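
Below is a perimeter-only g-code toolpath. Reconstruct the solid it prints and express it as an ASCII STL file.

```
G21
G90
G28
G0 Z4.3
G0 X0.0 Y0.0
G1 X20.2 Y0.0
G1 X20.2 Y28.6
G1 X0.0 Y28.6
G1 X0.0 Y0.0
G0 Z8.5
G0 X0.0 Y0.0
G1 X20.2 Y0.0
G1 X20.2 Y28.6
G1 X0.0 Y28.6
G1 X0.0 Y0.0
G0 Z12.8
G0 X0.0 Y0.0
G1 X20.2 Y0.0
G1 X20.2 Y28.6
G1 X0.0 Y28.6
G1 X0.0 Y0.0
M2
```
solid part
  facet normal 0.0000 0.0000 -1.0000
    outer loop
      vertex 20.2 28.6 0.0
      vertex 20.2 0.0 0.0
      vertex 0.0 0.0 0.0
    endloop
  endfacet
  facet normal 0.0000 0.0000 -1.0000
    outer loop
      vertex 0.0 28.6 0.0
      vertex 20.2 28.6 0.0
      vertex 0.0 0.0 0.0
    endloop
  endfacet
  facet normal 0.0000 0.0000 1.0000
    outer loop
      vertex 0.0 0.0 12.8
      vertex 20.2 0.0 12.8
      vertex 20.2 28.6 12.8
    endloop
  endfacet
  facet normal 0.0000 0.0000 1.0000
    outer loop
      vertex 0.0 0.0 12.8
      vertex 20.2 28.6 12.8
      vertex 0.0 28.6 12.8
    endloop
  endfacet
  facet normal 0.0000 -1.0000 0.0000
    outer loop
      vertex 0.0 0.0 0.0
      vertex 20.2 0.0 0.0
      vertex 20.2 0.0 12.8
    endloop
  endfacet
  facet normal 0.0000 -1.0000 0.0000
    outer loop
      vertex 0.0 0.0 0.0
      vertex 20.2 0.0 12.8
      vertex 0.0 0.0 12.8
    endloop
  endfacet
  facet normal 0.0000 1.0000 0.0000
    outer loop
      vertex 20.2 28.6 12.8
      vertex 20.2 28.6 0.0
      vertex 0.0 28.6 0.0
    endloop
  endfacet
  facet normal 0.0000 1.0000 0.0000
    outer loop
      vertex 0.0 28.6 12.8
      vertex 20.2 28.6 12.8
      vertex 0.0 28.6 0.0
    endloop
  endfacet
  facet normal -1.0000 0.0000 0.0000
    outer loop
      vertex 0.0 28.6 12.8
      vertex 0.0 28.6 0.0
      vertex 0.0 0.0 0.0
    endloop
  endfacet
  facet normal -1.0000 0.0000 0.0000
    outer loop
      vertex 0.0 0.0 12.8
      vertex 0.0 28.6 12.8
      vertex 0.0 0.0 0.0
    endloop
  endfacet
  facet normal 1.0000 0.0000 0.0000
    outer loop
      vertex 20.2 0.0 0.0
      vertex 20.2 28.6 0.0
      vertex 20.2 28.6 12.8
    endloop
  endfacet
  facet normal 1.0000 0.0000 0.0000
    outer loop
      vertex 20.2 0.0 0.0
      vertex 20.2 28.6 12.8
      vertex 20.2 0.0 12.8
    endloop
  endfacet
endsolid part

The G0 Z moves step by Δz≈4.3 mm. Every layer's G1 loop is the same polygon, so the solid is a straight extrusion of it from z=0 to z≈12.8. Closing with flat bottom and top caps and triangulating gives 12 facets — a rectangular box, roughly 20.2 × 28.6 mm footprint and 12.8 mm tall.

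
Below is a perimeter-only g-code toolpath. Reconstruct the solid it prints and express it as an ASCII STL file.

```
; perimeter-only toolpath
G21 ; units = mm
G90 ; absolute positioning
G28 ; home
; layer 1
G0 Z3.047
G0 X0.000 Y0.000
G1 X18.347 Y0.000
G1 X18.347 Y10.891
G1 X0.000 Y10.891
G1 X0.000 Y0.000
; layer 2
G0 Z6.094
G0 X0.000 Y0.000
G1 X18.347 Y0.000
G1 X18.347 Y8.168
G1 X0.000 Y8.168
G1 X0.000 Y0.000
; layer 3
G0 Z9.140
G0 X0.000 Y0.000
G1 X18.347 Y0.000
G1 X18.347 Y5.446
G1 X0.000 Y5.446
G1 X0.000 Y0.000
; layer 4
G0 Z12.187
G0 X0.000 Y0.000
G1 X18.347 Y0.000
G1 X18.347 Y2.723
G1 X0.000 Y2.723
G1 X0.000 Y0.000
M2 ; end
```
solid part
  facet normal 0.0000 0.0000 -1.0000
    outer loop
      vertex 18.347 13.614 0.000
      vertex 18.347 0.000 0.000
      vertex 0.000 0.000 0.000
    endloop
  endfacet
  facet normal 0.0000 0.0000 -1.0000
    outer loop
      vertex 0.000 13.614 0.000
      vertex 18.347 13.614 0.000
      vertex 0.000 0.000 0.000
    endloop
  endfacet
  facet normal 0.0000 -1.0000 0.0000
    outer loop
      vertex 0.000 0.000 0.000
      vertex 18.347 0.000 0.000
      vertex 18.347 0.000 15.234
    endloop
  endfacet
  facet normal 0.0000 -1.0000 0.0000
    outer loop
      vertex 0.000 0.000 0.000
      vertex 18.347 0.000 15.234
      vertex 0.000 0.000 15.234
    endloop
  endfacet
  facet normal 0.0000 0.7456 0.6663
    outer loop
      vertex 0.000 0.000 15.234
      vertex 18.347 0.000 15.234
      vertex 18.347 13.614 0.000
    endloop
  endfacet
  facet normal 0.0000 0.7456 0.6663
    outer loop
      vertex 0.000 0.000 15.234
      vertex 18.347 13.614 0.000
      vertex 0.000 13.614 0.000
    endloop
  endfacet
  facet normal -1.0000 0.0000 0.0000
    outer loop
      vertex 0.000 0.000 15.234
      vertex 0.000 13.614 0.000
      vertex 0.000 0.000 0.000
    endloop
  endfacet
  facet normal 1.0000 0.0000 0.0000
    outer loop
      vertex 18.347 0.000 0.000
      vertex 18.347 13.614 0.000
      vertex 18.347 0.000 15.234
    endloop
  endfacet
endsolid part

The G0 Z moves step by Δz≈3.047 mm. The G1 loops shrink linearly with z, so the solid tapers from its base footprint up to z≈15.2. Closing with a flat bottom cap and the tapered top and triangulating gives 8 facets — a wedge (ramp): 18.3 × 13.6 mm base, rising to 15.2 mm along the y=0 edge and sloping linearly to z=0 at y=13.6.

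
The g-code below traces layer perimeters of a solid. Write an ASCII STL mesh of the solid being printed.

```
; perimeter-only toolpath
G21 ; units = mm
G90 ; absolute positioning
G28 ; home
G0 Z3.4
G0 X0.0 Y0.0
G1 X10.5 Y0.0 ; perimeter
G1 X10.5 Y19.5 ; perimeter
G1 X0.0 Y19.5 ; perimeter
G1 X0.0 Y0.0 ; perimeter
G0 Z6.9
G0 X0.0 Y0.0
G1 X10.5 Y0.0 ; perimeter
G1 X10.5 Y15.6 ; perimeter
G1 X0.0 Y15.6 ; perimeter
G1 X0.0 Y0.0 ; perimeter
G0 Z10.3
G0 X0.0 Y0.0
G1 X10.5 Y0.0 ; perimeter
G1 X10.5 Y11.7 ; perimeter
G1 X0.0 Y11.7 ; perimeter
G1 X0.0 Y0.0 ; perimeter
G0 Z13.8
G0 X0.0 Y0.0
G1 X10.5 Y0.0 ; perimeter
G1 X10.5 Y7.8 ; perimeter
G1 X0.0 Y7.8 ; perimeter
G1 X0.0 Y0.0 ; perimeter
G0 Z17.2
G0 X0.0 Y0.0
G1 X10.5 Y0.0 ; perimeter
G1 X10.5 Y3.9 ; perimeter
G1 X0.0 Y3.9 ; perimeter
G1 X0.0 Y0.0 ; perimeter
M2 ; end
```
solid part
  facet normal 0.0000 0.0000 -1.0000
    outer loop
      vertex 10.5 23.4 0.0
      vertex 10.5 0.0 0.0
      vertex 0.0 0.0 0.0
    endloop
  endfacet
  facet normal 0.0000 0.0000 -1.0000
    outer loop
      vertex 0.0 23.4 0.0
      vertex 10.5 23.4 0.0
      vertex 0.0 0.0 0.0
    endloop
  endfacet
  facet normal 0.0000 -1.0000 0.0000
    outer loop
      vertex 0.0 0.0 0.0
      vertex 10.5 0.0 0.0
      vertex 10.5 0.0 20.7
    endloop
  endfacet
  facet normal 0.0000 -1.0000 0.0000
    outer loop
      vertex 0.0 0.0 0.0
      vertex 10.5 0.0 20.7
      vertex 0.0 0.0 20.7
    endloop
  endfacet
  facet normal 0.0000 0.6626 0.7490
    outer loop
      vertex 0.0 0.0 20.7
      vertex 10.5 0.0 20.7
      vertex 10.5 23.4 0.0
    endloop
  endfacet
  facet normal 0.0000 0.6626 0.7490
    outer loop
      vertex 0.0 0.0 20.7
      vertex 10.5 23.4 0.0
      vertex 0.0 23.4 0.0
    endloop
  endfacet
  facet normal -1.0000 0.0000 0.0000
    outer loop
      vertex 0.0 0.0 20.7
      vertex 0.0 23.4 0.0
      vertex 0.0 0.0 0.0
    endloop
  endfacet
  facet normal 1.0000 0.0000 0.0000
    outer loop
      vertex 10.5 0.0 0.0
      vertex 10.5 23.4 0.0
      vertex 10.5 0.0 20.7
    endloop
  endfacet
endsolid part

The G0 Z moves step by Δz≈3.4 mm. The G1 loops shrink linearly with z, so the solid tapers from its base footprint up to z≈20.7. Closing with a flat bottom cap and the tapered top and triangulating gives 8 facets — a wedge (ramp): 10.5 × 23.4 mm base, rising to 20.7 mm along the y=0 edge and sloping linearly to z=0 at y=23.4.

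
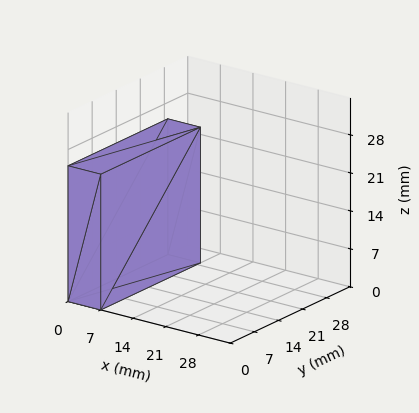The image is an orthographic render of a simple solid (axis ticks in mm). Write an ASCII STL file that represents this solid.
Reading the render: the shape is a rectangular box, roughly 7 × 29 mm footprint and 25 mm tall (dimensions read to the nearest mm from the axis ticks). For the STL, each face is triangulated and given an outward normal.

solid part
  facet normal 0.0000 0.0000 -1.0000
    outer loop
      vertex 7.00 29.00 0.00
      vertex 7.00 0.00 0.00
      vertex 0.00 0.00 0.00
    endloop
  endfacet
  facet normal 0.0000 0.0000 -1.0000
    outer loop
      vertex 0.00 29.00 0.00
      vertex 7.00 29.00 0.00
      vertex 0.00 0.00 0.00
    endloop
  endfacet
  facet normal 0.0000 0.0000 1.0000
    outer loop
      vertex 0.00 0.00 25.00
      vertex 7.00 0.00 25.00
      vertex 7.00 29.00 25.00
    endloop
  endfacet
  facet normal 0.0000 0.0000 1.0000
    outer loop
      vertex 0.00 0.00 25.00
      vertex 7.00 29.00 25.00
      vertex 0.00 29.00 25.00
    endloop
  endfacet
  facet normal 0.0000 -1.0000 0.0000
    outer loop
      vertex 0.00 0.00 0.00
      vertex 7.00 0.00 0.00
      vertex 7.00 0.00 25.00
    endloop
  endfacet
  facet normal 0.0000 -1.0000 0.0000
    outer loop
      vertex 0.00 0.00 0.00
      vertex 7.00 0.00 25.00
      vertex 0.00 0.00 25.00
    endloop
  endfacet
  facet normal 0.0000 1.0000 0.0000
    outer loop
      vertex 7.00 29.00 25.00
      vertex 7.00 29.00 0.00
      vertex 0.00 29.00 0.00
    endloop
  endfacet
  facet normal 0.0000 1.0000 0.0000
    outer loop
      vertex 0.00 29.00 25.00
      vertex 7.00 29.00 25.00
      vertex 0.00 29.00 0.00
    endloop
  endfacet
  facet normal -1.0000 0.0000 0.0000
    outer loop
      vertex 0.00 29.00 25.00
      vertex 0.00 29.00 0.00
      vertex 0.00 0.00 0.00
    endloop
  endfacet
  facet normal -1.0000 0.0000 0.0000
    outer loop
      vertex 0.00 0.00 25.00
      vertex 0.00 29.00 25.00
      vertex 0.00 0.00 0.00
    endloop
  endfacet
  facet normal 1.0000 0.0000 0.0000
    outer loop
      vertex 7.00 0.00 0.00
      vertex 7.00 29.00 0.00
      vertex 7.00 29.00 25.00
    endloop
  endfacet
  facet normal 1.0000 0.0000 0.0000
    outer loop
      vertex 7.00 0.00 0.00
      vertex 7.00 29.00 25.00
      vertex 7.00 0.00 25.00
    endloop
  endfacet
endsolid part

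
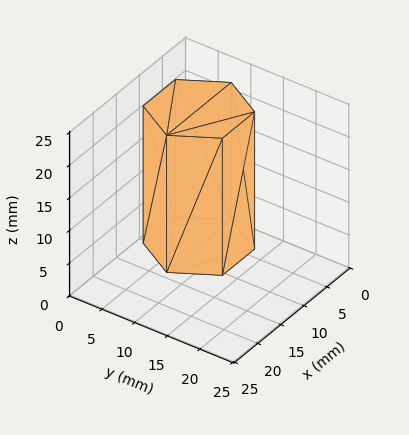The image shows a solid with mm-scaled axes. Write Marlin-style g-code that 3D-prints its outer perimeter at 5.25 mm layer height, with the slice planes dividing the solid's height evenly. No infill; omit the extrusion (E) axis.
Reading the render: the shape is a regular 6-sided prism (a cylinder approximated with 6 flat sides), circumscribed radius ≈ 7 mm, height ≈ 21 mm (dimensions read to the nearest mm from the axis ticks). For the g-code, the solid's height is divided into equal slices at the stated Δz and each level perimeter traced with G1 moves after a G0 lift.

; perimeter-only toolpath
G21 ; units = mm
G90 ; absolute positioning
G28 ; home
; layer 1
G0 Z5.25
G0 X14.00 Y7.00
G1 X10.50 Y13.06
G1 X3.50 Y13.06
G1 X0.00 Y7.00
G1 X3.50 Y0.94
G1 X10.50 Y0.94
G1 X14.00 Y7.00
; layer 2
G0 Z10.50
G0 X14.00 Y7.00
G1 X10.50 Y13.06
G1 X3.50 Y13.06
G1 X0.00 Y7.00
G1 X3.50 Y0.94
G1 X10.50 Y0.94
G1 X14.00 Y7.00
; layer 3
G0 Z15.75
G0 X14.00 Y7.00
G1 X10.50 Y13.06
G1 X3.50 Y13.06
G1 X0.00 Y7.00
G1 X3.50 Y0.94
G1 X10.50 Y0.94
G1 X14.00 Y7.00
; layer 4
G0 Z21.00
G0 X14.00 Y7.00
G1 X10.50 Y13.06
G1 X3.50 Y13.06
G1 X0.00 Y7.00
G1 X3.50 Y0.94
G1 X10.50 Y0.94
G1 X14.00 Y7.00
M2 ; end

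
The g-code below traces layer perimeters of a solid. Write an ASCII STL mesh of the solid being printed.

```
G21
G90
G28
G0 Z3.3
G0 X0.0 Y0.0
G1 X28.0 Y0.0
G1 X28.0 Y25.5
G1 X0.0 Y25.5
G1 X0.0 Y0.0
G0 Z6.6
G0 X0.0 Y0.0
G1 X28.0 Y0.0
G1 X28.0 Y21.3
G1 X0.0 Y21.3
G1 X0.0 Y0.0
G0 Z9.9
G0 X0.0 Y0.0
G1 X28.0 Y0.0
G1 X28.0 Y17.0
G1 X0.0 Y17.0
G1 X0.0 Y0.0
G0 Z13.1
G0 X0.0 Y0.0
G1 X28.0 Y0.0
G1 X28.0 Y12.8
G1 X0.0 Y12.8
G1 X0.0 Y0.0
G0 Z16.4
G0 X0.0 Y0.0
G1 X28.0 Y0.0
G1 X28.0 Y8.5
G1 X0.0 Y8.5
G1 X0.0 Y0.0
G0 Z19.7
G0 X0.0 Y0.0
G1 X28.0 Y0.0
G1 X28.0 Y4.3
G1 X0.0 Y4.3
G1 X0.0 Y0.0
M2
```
solid part
  facet normal 0.0000 0.0000 -1.0000
    outer loop
      vertex 28.0 29.8 0.0
      vertex 28.0 0.0 0.0
      vertex 0.0 0.0 0.0
    endloop
  endfacet
  facet normal 0.0000 0.0000 -1.0000
    outer loop
      vertex 0.0 29.8 0.0
      vertex 28.0 29.8 0.0
      vertex 0.0 0.0 0.0
    endloop
  endfacet
  facet normal 0.0000 -1.0000 0.0000
    outer loop
      vertex 0.0 0.0 0.0
      vertex 28.0 0.0 0.0
      vertex 28.0 0.0 23.0
    endloop
  endfacet
  facet normal 0.0000 -1.0000 0.0000
    outer loop
      vertex 0.0 0.0 0.0
      vertex 28.0 0.0 23.0
      vertex 0.0 0.0 23.0
    endloop
  endfacet
  facet normal 0.0000 0.6110 0.7916
    outer loop
      vertex 0.0 0.0 23.0
      vertex 28.0 0.0 23.0
      vertex 28.0 29.8 0.0
    endloop
  endfacet
  facet normal 0.0000 0.6110 0.7916
    outer loop
      vertex 0.0 0.0 23.0
      vertex 28.0 29.8 0.0
      vertex 0.0 29.8 0.0
    endloop
  endfacet
  facet normal -1.0000 0.0000 0.0000
    outer loop
      vertex 0.0 0.0 23.0
      vertex 0.0 29.8 0.0
      vertex 0.0 0.0 0.0
    endloop
  endfacet
  facet normal 1.0000 0.0000 0.0000
    outer loop
      vertex 28.0 0.0 0.0
      vertex 28.0 29.8 0.0
      vertex 28.0 0.0 23.0
    endloop
  endfacet
endsolid part

The G0 Z moves step by Δz≈3.3 mm. The G1 loops shrink linearly with z, so the solid tapers from its base footprint up to z≈23. Closing with a flat bottom cap and the tapered top and triangulating gives 8 facets — a wedge (ramp): 28 × 29.8 mm base, rising to 23 mm along the y=0 edge and sloping linearly to z=0 at y=29.8.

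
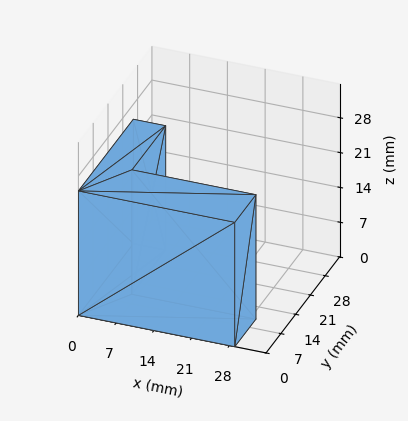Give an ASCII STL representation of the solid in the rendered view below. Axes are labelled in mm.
Reading the render: the shape is an L-shaped prism: outer 29 × 26 mm, arm thicknesses ≈ 10 mm (horizontal) and 6 mm (vertical), extruded 25 mm in z (dimensions read to the nearest mm from the axis ticks). For the STL, each face is triangulated and given an outward normal.

solid part
  facet normal 0.0000 0.0000 -1.0000
    outer loop
      vertex 29.0 10.0 0.0
      vertex 29.0 0.0 0.0
      vertex 0.0 0.0 0.0
    endloop
  endfacet
  facet normal 0.0000 0.0000 -1.0000
    outer loop
      vertex 6.0 10.0 0.0
      vertex 29.0 10.0 0.0
      vertex 0.0 0.0 0.0
    endloop
  endfacet
  facet normal 0.0000 0.0000 -1.0000
    outer loop
      vertex 6.0 26.0 0.0
      vertex 6.0 10.0 0.0
      vertex 0.0 0.0 0.0
    endloop
  endfacet
  facet normal 0.0000 0.0000 -1.0000
    outer loop
      vertex 0.0 26.0 0.0
      vertex 6.0 26.0 0.0
      vertex 0.0 0.0 0.0
    endloop
  endfacet
  facet normal 0.0000 0.0000 1.0000
    outer loop
      vertex 0.0 0.0 25.0
      vertex 29.0 0.0 25.0
      vertex 29.0 10.0 25.0
    endloop
  endfacet
  facet normal 0.0000 0.0000 1.0000
    outer loop
      vertex 0.0 0.0 25.0
      vertex 29.0 10.0 25.0
      vertex 6.0 10.0 25.0
    endloop
  endfacet
  facet normal 0.0000 0.0000 1.0000
    outer loop
      vertex 0.0 0.0 25.0
      vertex 6.0 10.0 25.0
      vertex 6.0 26.0 25.0
    endloop
  endfacet
  facet normal 0.0000 0.0000 1.0000
    outer loop
      vertex 0.0 0.0 25.0
      vertex 6.0 26.0 25.0
      vertex 0.0 26.0 25.0
    endloop
  endfacet
  facet normal 0.0000 -1.0000 0.0000
    outer loop
      vertex 0.0 0.0 0.0
      vertex 29.0 0.0 0.0
      vertex 29.0 0.0 25.0
    endloop
  endfacet
  facet normal 0.0000 -1.0000 0.0000
    outer loop
      vertex 0.0 0.0 0.0
      vertex 29.0 0.0 25.0
      vertex 0.0 0.0 25.0
    endloop
  endfacet
  facet normal 1.0000 0.0000 0.0000
    outer loop
      vertex 29.0 0.0 0.0
      vertex 29.0 10.0 0.0
      vertex 29.0 10.0 25.0
    endloop
  endfacet
  facet normal 1.0000 0.0000 0.0000
    outer loop
      vertex 29.0 0.0 0.0
      vertex 29.0 10.0 25.0
      vertex 29.0 0.0 25.0
    endloop
  endfacet
  facet normal 0.0000 1.0000 0.0000
    outer loop
      vertex 29.0 10.0 0.0
      vertex 6.0 10.0 0.0
      vertex 6.0 10.0 25.0
    endloop
  endfacet
  facet normal 0.0000 1.0000 0.0000
    outer loop
      vertex 29.0 10.0 0.0
      vertex 6.0 10.0 25.0
      vertex 29.0 10.0 25.0
    endloop
  endfacet
  facet normal 1.0000 0.0000 0.0000
    outer loop
      vertex 6.0 10.0 0.0
      vertex 6.0 26.0 0.0
      vertex 6.0 26.0 25.0
    endloop
  endfacet
  facet normal 1.0000 0.0000 0.0000
    outer loop
      vertex 6.0 10.0 0.0
      vertex 6.0 26.0 25.0
      vertex 6.0 10.0 25.0
    endloop
  endfacet
  facet normal 0.0000 1.0000 0.0000
    outer loop
      vertex 6.0 26.0 0.0
      vertex 0.0 26.0 0.0
      vertex 0.0 26.0 25.0
    endloop
  endfacet
  facet normal 0.0000 1.0000 0.0000
    outer loop
      vertex 6.0 26.0 0.0
      vertex 0.0 26.0 25.0
      vertex 6.0 26.0 25.0
    endloop
  endfacet
  facet normal -1.0000 0.0000 0.0000
    outer loop
      vertex 0.0 26.0 0.0
      vertex 0.0 0.0 0.0
      vertex 0.0 0.0 25.0
    endloop
  endfacet
  facet normal -1.0000 0.0000 0.0000
    outer loop
      vertex 0.0 26.0 0.0
      vertex 0.0 0.0 25.0
      vertex 0.0 26.0 25.0
    endloop
  endfacet
endsolid part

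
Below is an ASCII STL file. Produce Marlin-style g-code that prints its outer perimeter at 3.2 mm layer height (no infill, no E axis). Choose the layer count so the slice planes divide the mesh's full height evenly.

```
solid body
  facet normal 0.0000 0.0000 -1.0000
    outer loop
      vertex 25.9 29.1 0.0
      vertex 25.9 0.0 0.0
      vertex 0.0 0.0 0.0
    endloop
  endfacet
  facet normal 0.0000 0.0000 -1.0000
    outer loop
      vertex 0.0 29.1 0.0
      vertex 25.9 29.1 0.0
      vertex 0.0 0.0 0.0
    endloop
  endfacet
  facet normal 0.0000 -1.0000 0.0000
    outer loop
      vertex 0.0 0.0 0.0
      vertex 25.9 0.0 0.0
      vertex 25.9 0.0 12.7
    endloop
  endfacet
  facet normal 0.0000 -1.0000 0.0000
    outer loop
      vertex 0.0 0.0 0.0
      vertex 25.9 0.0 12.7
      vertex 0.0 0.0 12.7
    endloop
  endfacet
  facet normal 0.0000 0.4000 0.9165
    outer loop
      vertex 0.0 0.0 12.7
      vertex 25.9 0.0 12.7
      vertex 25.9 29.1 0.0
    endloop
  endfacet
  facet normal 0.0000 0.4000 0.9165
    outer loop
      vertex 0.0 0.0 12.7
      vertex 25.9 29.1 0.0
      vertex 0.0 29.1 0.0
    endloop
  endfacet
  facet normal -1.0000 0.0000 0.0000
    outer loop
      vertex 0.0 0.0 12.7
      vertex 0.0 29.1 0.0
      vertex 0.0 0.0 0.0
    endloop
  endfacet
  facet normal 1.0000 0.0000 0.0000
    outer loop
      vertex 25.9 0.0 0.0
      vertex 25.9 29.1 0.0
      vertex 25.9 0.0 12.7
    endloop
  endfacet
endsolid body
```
; perimeter-only toolpath
G21 ; units = mm
G90 ; absolute positioning
G28 ; home
; layer 1
G0 Z3.2
G0 X0.0 Y0.0
G1 X25.9 Y0.0
G1 X25.9 Y21.8
G1 X0.0 Y21.8
G1 X0.0 Y0.0
; layer 2
G0 Z6.3
G0 X0.0 Y0.0
G1 X25.9 Y0.0
G1 X25.9 Y14.6
G1 X0.0 Y14.6
G1 X0.0 Y0.0
; layer 3
G0 Z9.5
G0 X0.0 Y0.0
G1 X25.9 Y0.0
G1 X25.9 Y7.3
G1 X0.0 Y7.3
G1 X0.0 Y0.0
M2 ; end

The solid is a wedge (ramp): 25.9 × 29.1 mm base, rising to 12.7 mm along the y=0 edge and sloping linearly to z=0 at y=29.1. Slicing at Δz = 3.2 mm — 4 equal slices spanning the solid's height, so layer i sits at z = i·h/4 — gives 3 non-empty perimeters. Each is a 4-segment closed polygon; G0 lifts to the layer z and rapids to the start vertex, then G1 traces the edges. The cross-section shrinks linearly with z (the slice at the apex is degenerate and omitted).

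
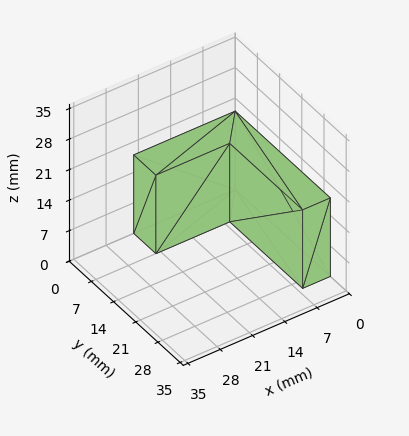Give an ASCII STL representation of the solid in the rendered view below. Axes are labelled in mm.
Reading the render: the shape is an L-shaped prism: outer 22 × 30 mm, arm thicknesses ≈ 7 mm (horizontal) and 6 mm (vertical), extruded 18 mm in z (dimensions read to the nearest mm from the axis ticks). For the STL, each face is triangulated and given an outward normal.

solid part
  facet normal 0.0000 0.0000 -1.0000
    outer loop
      vertex 22.00 7.00 0.00
      vertex 22.00 0.00 0.00
      vertex 0.00 0.00 0.00
    endloop
  endfacet
  facet normal 0.0000 0.0000 -1.0000
    outer loop
      vertex 6.00 7.00 0.00
      vertex 22.00 7.00 0.00
      vertex 0.00 0.00 0.00
    endloop
  endfacet
  facet normal 0.0000 0.0000 -1.0000
    outer loop
      vertex 6.00 30.00 0.00
      vertex 6.00 7.00 0.00
      vertex 0.00 0.00 0.00
    endloop
  endfacet
  facet normal 0.0000 0.0000 -1.0000
    outer loop
      vertex 0.00 30.00 0.00
      vertex 6.00 30.00 0.00
      vertex 0.00 0.00 0.00
    endloop
  endfacet
  facet normal 0.0000 0.0000 1.0000
    outer loop
      vertex 0.00 0.00 18.00
      vertex 22.00 0.00 18.00
      vertex 22.00 7.00 18.00
    endloop
  endfacet
  facet normal 0.0000 0.0000 1.0000
    outer loop
      vertex 0.00 0.00 18.00
      vertex 22.00 7.00 18.00
      vertex 6.00 7.00 18.00
    endloop
  endfacet
  facet normal 0.0000 0.0000 1.0000
    outer loop
      vertex 0.00 0.00 18.00
      vertex 6.00 7.00 18.00
      vertex 6.00 30.00 18.00
    endloop
  endfacet
  facet normal 0.0000 0.0000 1.0000
    outer loop
      vertex 0.00 0.00 18.00
      vertex 6.00 30.00 18.00
      vertex 0.00 30.00 18.00
    endloop
  endfacet
  facet normal 0.0000 -1.0000 0.0000
    outer loop
      vertex 0.00 0.00 0.00
      vertex 22.00 0.00 0.00
      vertex 22.00 0.00 18.00
    endloop
  endfacet
  facet normal 0.0000 -1.0000 0.0000
    outer loop
      vertex 0.00 0.00 0.00
      vertex 22.00 0.00 18.00
      vertex 0.00 0.00 18.00
    endloop
  endfacet
  facet normal 1.0000 0.0000 0.0000
    outer loop
      vertex 22.00 0.00 0.00
      vertex 22.00 7.00 0.00
      vertex 22.00 7.00 18.00
    endloop
  endfacet
  facet normal 1.0000 0.0000 0.0000
    outer loop
      vertex 22.00 0.00 0.00
      vertex 22.00 7.00 18.00
      vertex 22.00 0.00 18.00
    endloop
  endfacet
  facet normal 0.0000 1.0000 0.0000
    outer loop
      vertex 22.00 7.00 0.00
      vertex 6.00 7.00 0.00
      vertex 6.00 7.00 18.00
    endloop
  endfacet
  facet normal 0.0000 1.0000 0.0000
    outer loop
      vertex 22.00 7.00 0.00
      vertex 6.00 7.00 18.00
      vertex 22.00 7.00 18.00
    endloop
  endfacet
  facet normal 1.0000 0.0000 0.0000
    outer loop
      vertex 6.00 7.00 0.00
      vertex 6.00 30.00 0.00
      vertex 6.00 30.00 18.00
    endloop
  endfacet
  facet normal 1.0000 0.0000 0.0000
    outer loop
      vertex 6.00 7.00 0.00
      vertex 6.00 30.00 18.00
      vertex 6.00 7.00 18.00
    endloop
  endfacet
  facet normal 0.0000 1.0000 0.0000
    outer loop
      vertex 6.00 30.00 0.00
      vertex 0.00 30.00 0.00
      vertex 0.00 30.00 18.00
    endloop
  endfacet
  facet normal 0.0000 1.0000 0.0000
    outer loop
      vertex 6.00 30.00 0.00
      vertex 0.00 30.00 18.00
      vertex 6.00 30.00 18.00
    endloop
  endfacet
  facet normal -1.0000 0.0000 0.0000
    outer loop
      vertex 0.00 30.00 0.00
      vertex 0.00 0.00 0.00
      vertex 0.00 0.00 18.00
    endloop
  endfacet
  facet normal -1.0000 0.0000 0.0000
    outer loop
      vertex 0.00 30.00 0.00
      vertex 0.00 0.00 18.00
      vertex 0.00 30.00 18.00
    endloop
  endfacet
endsolid part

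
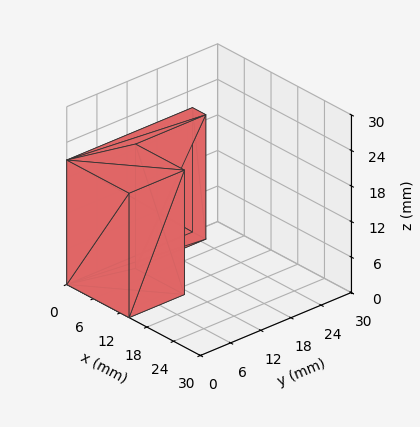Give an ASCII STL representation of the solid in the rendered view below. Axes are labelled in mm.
Reading the render: the shape is an L-shaped prism: outer 14 × 25 mm, arm thicknesses ≈ 11 mm (horizontal) and 3 mm (vertical), extruded 21 mm in z (dimensions read to the nearest mm from the axis ticks). For the STL, each face is triangulated and given an outward normal.

solid part
  facet normal 0.0000 0.0000 -1.0000
    outer loop
      vertex 14.00 11.00 0.00
      vertex 14.00 0.00 0.00
      vertex 0.00 0.00 0.00
    endloop
  endfacet
  facet normal 0.0000 0.0000 -1.0000
    outer loop
      vertex 3.00 11.00 0.00
      vertex 14.00 11.00 0.00
      vertex 0.00 0.00 0.00
    endloop
  endfacet
  facet normal 0.0000 0.0000 -1.0000
    outer loop
      vertex 3.00 25.00 0.00
      vertex 3.00 11.00 0.00
      vertex 0.00 0.00 0.00
    endloop
  endfacet
  facet normal 0.0000 0.0000 -1.0000
    outer loop
      vertex 0.00 25.00 0.00
      vertex 3.00 25.00 0.00
      vertex 0.00 0.00 0.00
    endloop
  endfacet
  facet normal 0.0000 0.0000 1.0000
    outer loop
      vertex 0.00 0.00 21.00
      vertex 14.00 0.00 21.00
      vertex 14.00 11.00 21.00
    endloop
  endfacet
  facet normal 0.0000 0.0000 1.0000
    outer loop
      vertex 0.00 0.00 21.00
      vertex 14.00 11.00 21.00
      vertex 3.00 11.00 21.00
    endloop
  endfacet
  facet normal 0.0000 0.0000 1.0000
    outer loop
      vertex 0.00 0.00 21.00
      vertex 3.00 11.00 21.00
      vertex 3.00 25.00 21.00
    endloop
  endfacet
  facet normal 0.0000 0.0000 1.0000
    outer loop
      vertex 0.00 0.00 21.00
      vertex 3.00 25.00 21.00
      vertex 0.00 25.00 21.00
    endloop
  endfacet
  facet normal 0.0000 -1.0000 0.0000
    outer loop
      vertex 0.00 0.00 0.00
      vertex 14.00 0.00 0.00
      vertex 14.00 0.00 21.00
    endloop
  endfacet
  facet normal 0.0000 -1.0000 0.0000
    outer loop
      vertex 0.00 0.00 0.00
      vertex 14.00 0.00 21.00
      vertex 0.00 0.00 21.00
    endloop
  endfacet
  facet normal 1.0000 0.0000 0.0000
    outer loop
      vertex 14.00 0.00 0.00
      vertex 14.00 11.00 0.00
      vertex 14.00 11.00 21.00
    endloop
  endfacet
  facet normal 1.0000 0.0000 0.0000
    outer loop
      vertex 14.00 0.00 0.00
      vertex 14.00 11.00 21.00
      vertex 14.00 0.00 21.00
    endloop
  endfacet
  facet normal 0.0000 1.0000 0.0000
    outer loop
      vertex 14.00 11.00 0.00
      vertex 3.00 11.00 0.00
      vertex 3.00 11.00 21.00
    endloop
  endfacet
  facet normal 0.0000 1.0000 0.0000
    outer loop
      vertex 14.00 11.00 0.00
      vertex 3.00 11.00 21.00
      vertex 14.00 11.00 21.00
    endloop
  endfacet
  facet normal 1.0000 0.0000 0.0000
    outer loop
      vertex 3.00 11.00 0.00
      vertex 3.00 25.00 0.00
      vertex 3.00 25.00 21.00
    endloop
  endfacet
  facet normal 1.0000 0.0000 0.0000
    outer loop
      vertex 3.00 11.00 0.00
      vertex 3.00 25.00 21.00
      vertex 3.00 11.00 21.00
    endloop
  endfacet
  facet normal 0.0000 1.0000 0.0000
    outer loop
      vertex 3.00 25.00 0.00
      vertex 0.00 25.00 0.00
      vertex 0.00 25.00 21.00
    endloop
  endfacet
  facet normal 0.0000 1.0000 0.0000
    outer loop
      vertex 3.00 25.00 0.00
      vertex 0.00 25.00 21.00
      vertex 3.00 25.00 21.00
    endloop
  endfacet
  facet normal -1.0000 0.0000 0.0000
    outer loop
      vertex 0.00 25.00 0.00
      vertex 0.00 0.00 0.00
      vertex 0.00 0.00 21.00
    endloop
  endfacet
  facet normal -1.0000 0.0000 0.0000
    outer loop
      vertex 0.00 25.00 0.00
      vertex 0.00 0.00 21.00
      vertex 0.00 25.00 21.00
    endloop
  endfacet
endsolid part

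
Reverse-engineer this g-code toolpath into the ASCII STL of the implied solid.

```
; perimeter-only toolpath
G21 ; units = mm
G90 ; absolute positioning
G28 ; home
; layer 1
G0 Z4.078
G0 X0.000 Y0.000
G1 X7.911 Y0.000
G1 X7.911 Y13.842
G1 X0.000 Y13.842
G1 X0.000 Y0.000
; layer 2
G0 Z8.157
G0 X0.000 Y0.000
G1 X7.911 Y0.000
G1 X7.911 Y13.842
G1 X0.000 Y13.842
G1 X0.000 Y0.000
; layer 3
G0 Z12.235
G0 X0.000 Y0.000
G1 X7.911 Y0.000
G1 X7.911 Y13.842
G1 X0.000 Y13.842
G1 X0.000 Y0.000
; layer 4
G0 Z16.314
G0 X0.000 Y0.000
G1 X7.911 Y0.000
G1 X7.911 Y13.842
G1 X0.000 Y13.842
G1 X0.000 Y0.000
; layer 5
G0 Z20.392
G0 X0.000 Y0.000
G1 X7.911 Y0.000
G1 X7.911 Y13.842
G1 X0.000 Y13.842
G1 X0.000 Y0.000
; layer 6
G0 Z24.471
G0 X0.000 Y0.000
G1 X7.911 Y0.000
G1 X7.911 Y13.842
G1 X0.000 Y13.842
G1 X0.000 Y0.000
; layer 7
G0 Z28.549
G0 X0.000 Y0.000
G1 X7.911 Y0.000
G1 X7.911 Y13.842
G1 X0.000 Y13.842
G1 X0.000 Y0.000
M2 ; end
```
solid part
  facet normal 0.0000 0.0000 -1.0000
    outer loop
      vertex 7.911 13.842 0.000
      vertex 7.911 0.000 0.000
      vertex 0.000 0.000 0.000
    endloop
  endfacet
  facet normal 0.0000 0.0000 -1.0000
    outer loop
      vertex 0.000 13.842 0.000
      vertex 7.911 13.842 0.000
      vertex 0.000 0.000 0.000
    endloop
  endfacet
  facet normal 0.0000 0.0000 1.0000
    outer loop
      vertex 0.000 0.000 28.549
      vertex 7.911 0.000 28.549
      vertex 7.911 13.842 28.549
    endloop
  endfacet
  facet normal 0.0000 0.0000 1.0000
    outer loop
      vertex 0.000 0.000 28.549
      vertex 7.911 13.842 28.549
      vertex 0.000 13.842 28.549
    endloop
  endfacet
  facet normal 0.0000 -1.0000 0.0000
    outer loop
      vertex 0.000 0.000 0.000
      vertex 7.911 0.000 0.000
      vertex 7.911 0.000 28.549
    endloop
  endfacet
  facet normal 0.0000 -1.0000 0.0000
    outer loop
      vertex 0.000 0.000 0.000
      vertex 7.911 0.000 28.549
      vertex 0.000 0.000 28.549
    endloop
  endfacet
  facet normal 0.0000 1.0000 0.0000
    outer loop
      vertex 7.911 13.842 28.549
      vertex 7.911 13.842 0.000
      vertex 0.000 13.842 0.000
    endloop
  endfacet
  facet normal 0.0000 1.0000 0.0000
    outer loop
      vertex 0.000 13.842 28.549
      vertex 7.911 13.842 28.549
      vertex 0.000 13.842 0.000
    endloop
  endfacet
  facet normal -1.0000 0.0000 0.0000
    outer loop
      vertex 0.000 13.842 28.549
      vertex 0.000 13.842 0.000
      vertex 0.000 0.000 0.000
    endloop
  endfacet
  facet normal -1.0000 0.0000 0.0000
    outer loop
      vertex 0.000 0.000 28.549
      vertex 0.000 13.842 28.549
      vertex 0.000 0.000 0.000
    endloop
  endfacet
  facet normal 1.0000 0.0000 0.0000
    outer loop
      vertex 7.911 0.000 0.000
      vertex 7.911 13.842 0.000
      vertex 7.911 13.842 28.549
    endloop
  endfacet
  facet normal 1.0000 0.0000 0.0000
    outer loop
      vertex 7.911 0.000 0.000
      vertex 7.911 13.842 28.549
      vertex 7.911 0.000 28.549
    endloop
  endfacet
endsolid part

The G0 Z moves step by Δz≈4.078 mm. Every layer's G1 loop is the same polygon, so the solid is a straight extrusion of it from z=0 to z≈28.5. Closing with flat bottom and top caps and triangulating gives 12 facets — a rectangular box, roughly 7.91 × 13.8 mm footprint and 28.5 mm tall.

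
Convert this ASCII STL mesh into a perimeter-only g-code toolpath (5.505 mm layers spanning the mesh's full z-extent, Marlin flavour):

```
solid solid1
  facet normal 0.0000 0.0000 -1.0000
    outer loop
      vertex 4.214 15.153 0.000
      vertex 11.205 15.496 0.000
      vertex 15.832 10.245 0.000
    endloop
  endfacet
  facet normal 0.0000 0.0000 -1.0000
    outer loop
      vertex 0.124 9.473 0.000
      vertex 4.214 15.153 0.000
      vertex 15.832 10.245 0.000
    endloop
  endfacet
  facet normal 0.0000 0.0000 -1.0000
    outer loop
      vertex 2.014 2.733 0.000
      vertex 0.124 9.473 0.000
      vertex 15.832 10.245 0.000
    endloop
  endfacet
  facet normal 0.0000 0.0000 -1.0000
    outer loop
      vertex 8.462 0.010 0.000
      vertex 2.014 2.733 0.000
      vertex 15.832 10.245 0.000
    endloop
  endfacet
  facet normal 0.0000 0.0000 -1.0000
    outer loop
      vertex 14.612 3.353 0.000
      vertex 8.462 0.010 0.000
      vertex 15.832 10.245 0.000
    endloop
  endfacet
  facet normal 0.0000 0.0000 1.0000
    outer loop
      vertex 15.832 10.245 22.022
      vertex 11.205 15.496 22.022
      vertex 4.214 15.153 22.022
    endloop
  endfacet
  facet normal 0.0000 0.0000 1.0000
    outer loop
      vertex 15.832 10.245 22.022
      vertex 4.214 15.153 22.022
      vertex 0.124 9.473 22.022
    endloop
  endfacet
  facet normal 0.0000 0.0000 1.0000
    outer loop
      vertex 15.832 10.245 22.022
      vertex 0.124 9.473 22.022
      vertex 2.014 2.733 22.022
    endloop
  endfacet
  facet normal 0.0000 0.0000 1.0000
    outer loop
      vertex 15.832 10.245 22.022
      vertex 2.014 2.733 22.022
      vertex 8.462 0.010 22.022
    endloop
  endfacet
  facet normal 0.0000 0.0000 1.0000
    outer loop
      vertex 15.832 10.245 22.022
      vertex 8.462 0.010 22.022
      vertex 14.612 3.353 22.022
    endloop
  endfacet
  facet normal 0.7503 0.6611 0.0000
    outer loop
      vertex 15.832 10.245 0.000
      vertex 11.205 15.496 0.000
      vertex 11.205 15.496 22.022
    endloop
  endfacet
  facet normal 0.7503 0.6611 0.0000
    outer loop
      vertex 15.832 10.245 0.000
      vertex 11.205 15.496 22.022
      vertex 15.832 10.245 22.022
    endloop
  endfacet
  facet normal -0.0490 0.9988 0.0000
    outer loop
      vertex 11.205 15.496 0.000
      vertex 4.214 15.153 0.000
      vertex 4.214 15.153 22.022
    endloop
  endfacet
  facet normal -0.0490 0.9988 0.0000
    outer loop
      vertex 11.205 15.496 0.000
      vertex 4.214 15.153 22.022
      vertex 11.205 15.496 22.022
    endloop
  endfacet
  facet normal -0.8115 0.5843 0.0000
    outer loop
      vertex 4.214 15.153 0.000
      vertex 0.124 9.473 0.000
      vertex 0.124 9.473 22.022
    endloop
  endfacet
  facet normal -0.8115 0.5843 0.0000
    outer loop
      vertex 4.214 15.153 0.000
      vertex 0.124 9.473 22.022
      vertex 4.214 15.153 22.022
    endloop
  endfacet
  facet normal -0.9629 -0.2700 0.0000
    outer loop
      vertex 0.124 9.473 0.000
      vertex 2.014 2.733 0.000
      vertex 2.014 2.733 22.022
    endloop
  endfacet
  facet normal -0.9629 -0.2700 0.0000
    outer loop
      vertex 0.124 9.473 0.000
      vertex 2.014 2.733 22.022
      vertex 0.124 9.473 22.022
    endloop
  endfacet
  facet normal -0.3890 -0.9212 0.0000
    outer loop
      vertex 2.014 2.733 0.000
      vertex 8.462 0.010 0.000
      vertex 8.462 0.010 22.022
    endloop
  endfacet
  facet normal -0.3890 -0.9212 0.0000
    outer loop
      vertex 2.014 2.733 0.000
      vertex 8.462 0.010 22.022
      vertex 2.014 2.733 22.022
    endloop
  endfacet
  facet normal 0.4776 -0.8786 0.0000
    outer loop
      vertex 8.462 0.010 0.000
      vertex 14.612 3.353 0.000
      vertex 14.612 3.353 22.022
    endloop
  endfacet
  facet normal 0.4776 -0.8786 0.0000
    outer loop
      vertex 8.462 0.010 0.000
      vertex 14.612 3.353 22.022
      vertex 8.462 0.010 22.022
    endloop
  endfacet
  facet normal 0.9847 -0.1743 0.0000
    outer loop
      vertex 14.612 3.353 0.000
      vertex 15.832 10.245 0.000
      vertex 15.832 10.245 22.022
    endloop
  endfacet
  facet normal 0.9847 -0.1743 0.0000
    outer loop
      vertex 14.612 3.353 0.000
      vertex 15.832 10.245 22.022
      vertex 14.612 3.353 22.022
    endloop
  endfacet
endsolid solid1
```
; perimeter-only toolpath
G21 ; units = mm
G90 ; absolute positioning
G28 ; home
; layer 1
G0 Z5.505
G0 X15.832 Y10.245
G1 X11.205 Y15.496
G1 X4.214 Y15.153
G1 X0.124 Y9.473
G1 X2.014 Y2.733
G1 X8.462 Y0.010
G1 X14.612 Y3.353
G1 X15.832 Y10.245
; layer 2
G0 Z11.011
G0 X15.832 Y10.245
G1 X11.205 Y15.496
G1 X4.214 Y15.153
G1 X0.124 Y9.473
G1 X2.014 Y2.733
G1 X8.462 Y0.010
G1 X14.612 Y3.353
G1 X15.832 Y10.245
; layer 3
G0 Z16.517
G0 X15.832 Y10.245
G1 X11.205 Y15.496
G1 X4.214 Y15.153
G1 X0.124 Y9.473
G1 X2.014 Y2.733
G1 X8.462 Y0.010
G1 X14.612 Y3.353
G1 X15.832 Y10.245
; layer 4
G0 Z22.022
G0 X15.832 Y10.245
G1 X11.205 Y15.496
G1 X4.214 Y15.153
G1 X0.124 Y9.473
G1 X2.014 Y2.733
G1 X8.462 Y0.010
G1 X14.612 Y3.353
G1 X15.832 Y10.245
M2 ; end

The solid is a regular 7-sided prism (a cylinder approximated with 7 flat sides), circumscribed radius ≈ 8.07 mm, height ≈ 22 mm. Slicing at Δz = 5.505 mm — 4 equal slices spanning the solid's height, so layer i sits at z = i·h/4 — gives 4 non-empty perimeters. Each is a 7-segment closed polygon; G0 lifts to the layer z and rapids to the start vertex, then G1 traces the edges.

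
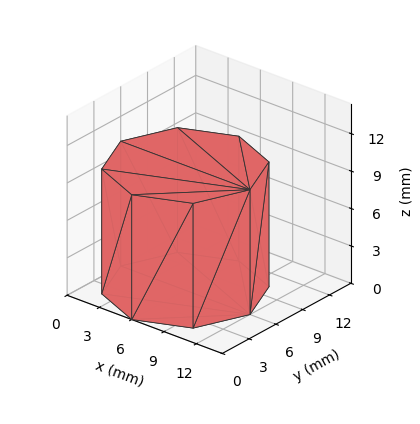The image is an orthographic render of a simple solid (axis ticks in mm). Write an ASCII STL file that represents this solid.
Reading the render: the shape is a regular 8-sided prism (a cylinder approximated with 8 flat sides), circumscribed radius ≈ 6 mm, height ≈ 10 mm (dimensions read to the nearest mm from the axis ticks). For the STL, each face is triangulated and given an outward normal.

solid part
  facet normal 0.0000 0.0000 -1.0000
    outer loop
      vertex 6.000 12.000 0.000
      vertex 10.243 10.243 0.000
      vertex 12.000 6.000 0.000
    endloop
  endfacet
  facet normal 0.0000 0.0000 -1.0000
    outer loop
      vertex 1.757 10.243 0.000
      vertex 6.000 12.000 0.000
      vertex 12.000 6.000 0.000
    endloop
  endfacet
  facet normal 0.0000 0.0000 -1.0000
    outer loop
      vertex 0.000 6.000 0.000
      vertex 1.757 10.243 0.000
      vertex 12.000 6.000 0.000
    endloop
  endfacet
  facet normal 0.0000 0.0000 -1.0000
    outer loop
      vertex 1.757 1.757 0.000
      vertex 0.000 6.000 0.000
      vertex 12.000 6.000 0.000
    endloop
  endfacet
  facet normal 0.0000 0.0000 -1.0000
    outer loop
      vertex 6.000 0.000 0.000
      vertex 1.757 1.757 0.000
      vertex 12.000 6.000 0.000
    endloop
  endfacet
  facet normal 0.0000 0.0000 -1.0000
    outer loop
      vertex 10.243 1.757 0.000
      vertex 6.000 0.000 0.000
      vertex 12.000 6.000 0.000
    endloop
  endfacet
  facet normal 0.0000 0.0000 1.0000
    outer loop
      vertex 12.000 6.000 10.000
      vertex 10.243 10.243 10.000
      vertex 6.000 12.000 10.000
    endloop
  endfacet
  facet normal 0.0000 0.0000 1.0000
    outer loop
      vertex 12.000 6.000 10.000
      vertex 6.000 12.000 10.000
      vertex 1.757 10.243 10.000
    endloop
  endfacet
  facet normal 0.0000 0.0000 1.0000
    outer loop
      vertex 12.000 6.000 10.000
      vertex 1.757 10.243 10.000
      vertex 0.000 6.000 10.000
    endloop
  endfacet
  facet normal 0.0000 0.0000 1.0000
    outer loop
      vertex 12.000 6.000 10.000
      vertex 0.000 6.000 10.000
      vertex 1.757 1.757 10.000
    endloop
  endfacet
  facet normal 0.0000 0.0000 1.0000
    outer loop
      vertex 12.000 6.000 10.000
      vertex 1.757 1.757 10.000
      vertex 6.000 0.000 10.000
    endloop
  endfacet
  facet normal 0.0000 0.0000 1.0000
    outer loop
      vertex 12.000 6.000 10.000
      vertex 6.000 0.000 10.000
      vertex 10.243 1.757 10.000
    endloop
  endfacet
  facet normal 0.9239 0.3826 0.0000
    outer loop
      vertex 12.000 6.000 0.000
      vertex 10.243 10.243 0.000
      vertex 10.243 10.243 10.000
    endloop
  endfacet
  facet normal 0.9239 0.3826 0.0000
    outer loop
      vertex 12.000 6.000 0.000
      vertex 10.243 10.243 10.000
      vertex 12.000 6.000 10.000
    endloop
  endfacet
  facet normal 0.3826 0.9239 0.0000
    outer loop
      vertex 10.243 10.243 0.000
      vertex 6.000 12.000 0.000
      vertex 6.000 12.000 10.000
    endloop
  endfacet
  facet normal 0.3826 0.9239 0.0000
    outer loop
      vertex 10.243 10.243 0.000
      vertex 6.000 12.000 10.000
      vertex 10.243 10.243 10.000
    endloop
  endfacet
  facet normal -0.3826 0.9239 0.0000
    outer loop
      vertex 6.000 12.000 0.000
      vertex 1.757 10.243 0.000
      vertex 1.757 10.243 10.000
    endloop
  endfacet
  facet normal -0.3826 0.9239 0.0000
    outer loop
      vertex 6.000 12.000 0.000
      vertex 1.757 10.243 10.000
      vertex 6.000 12.000 10.000
    endloop
  endfacet
  facet normal -0.9239 0.3826 0.0000
    outer loop
      vertex 1.757 10.243 0.000
      vertex 0.000 6.000 0.000
      vertex 0.000 6.000 10.000
    endloop
  endfacet
  facet normal -0.9239 0.3826 0.0000
    outer loop
      vertex 1.757 10.243 0.000
      vertex 0.000 6.000 10.000
      vertex 1.757 10.243 10.000
    endloop
  endfacet
  facet normal -0.9239 -0.3826 0.0000
    outer loop
      vertex 0.000 6.000 0.000
      vertex 1.757 1.757 0.000
      vertex 1.757 1.757 10.000
    endloop
  endfacet
  facet normal -0.9239 -0.3826 0.0000
    outer loop
      vertex 0.000 6.000 0.000
      vertex 1.757 1.757 10.000
      vertex 0.000 6.000 10.000
    endloop
  endfacet
  facet normal -0.3826 -0.9239 0.0000
    outer loop
      vertex 1.757 1.757 0.000
      vertex 6.000 0.000 0.000
      vertex 6.000 0.000 10.000
    endloop
  endfacet
  facet normal -0.3826 -0.9239 0.0000
    outer loop
      vertex 1.757 1.757 0.000
      vertex 6.000 0.000 10.000
      vertex 1.757 1.757 10.000
    endloop
  endfacet
  facet normal 0.3826 -0.9239 0.0000
    outer loop
      vertex 6.000 0.000 0.000
      vertex 10.243 1.757 0.000
      vertex 10.243 1.757 10.000
    endloop
  endfacet
  facet normal 0.3826 -0.9239 0.0000
    outer loop
      vertex 6.000 0.000 0.000
      vertex 10.243 1.757 10.000
      vertex 6.000 0.000 10.000
    endloop
  endfacet
  facet normal 0.9239 -0.3826 0.0000
    outer loop
      vertex 10.243 1.757 0.000
      vertex 12.000 6.000 0.000
      vertex 12.000 6.000 10.000
    endloop
  endfacet
  facet normal 0.9239 -0.3826 0.0000
    outer loop
      vertex 10.243 1.757 0.000
      vertex 12.000 6.000 10.000
      vertex 10.243 1.757 10.000
    endloop
  endfacet
endsolid part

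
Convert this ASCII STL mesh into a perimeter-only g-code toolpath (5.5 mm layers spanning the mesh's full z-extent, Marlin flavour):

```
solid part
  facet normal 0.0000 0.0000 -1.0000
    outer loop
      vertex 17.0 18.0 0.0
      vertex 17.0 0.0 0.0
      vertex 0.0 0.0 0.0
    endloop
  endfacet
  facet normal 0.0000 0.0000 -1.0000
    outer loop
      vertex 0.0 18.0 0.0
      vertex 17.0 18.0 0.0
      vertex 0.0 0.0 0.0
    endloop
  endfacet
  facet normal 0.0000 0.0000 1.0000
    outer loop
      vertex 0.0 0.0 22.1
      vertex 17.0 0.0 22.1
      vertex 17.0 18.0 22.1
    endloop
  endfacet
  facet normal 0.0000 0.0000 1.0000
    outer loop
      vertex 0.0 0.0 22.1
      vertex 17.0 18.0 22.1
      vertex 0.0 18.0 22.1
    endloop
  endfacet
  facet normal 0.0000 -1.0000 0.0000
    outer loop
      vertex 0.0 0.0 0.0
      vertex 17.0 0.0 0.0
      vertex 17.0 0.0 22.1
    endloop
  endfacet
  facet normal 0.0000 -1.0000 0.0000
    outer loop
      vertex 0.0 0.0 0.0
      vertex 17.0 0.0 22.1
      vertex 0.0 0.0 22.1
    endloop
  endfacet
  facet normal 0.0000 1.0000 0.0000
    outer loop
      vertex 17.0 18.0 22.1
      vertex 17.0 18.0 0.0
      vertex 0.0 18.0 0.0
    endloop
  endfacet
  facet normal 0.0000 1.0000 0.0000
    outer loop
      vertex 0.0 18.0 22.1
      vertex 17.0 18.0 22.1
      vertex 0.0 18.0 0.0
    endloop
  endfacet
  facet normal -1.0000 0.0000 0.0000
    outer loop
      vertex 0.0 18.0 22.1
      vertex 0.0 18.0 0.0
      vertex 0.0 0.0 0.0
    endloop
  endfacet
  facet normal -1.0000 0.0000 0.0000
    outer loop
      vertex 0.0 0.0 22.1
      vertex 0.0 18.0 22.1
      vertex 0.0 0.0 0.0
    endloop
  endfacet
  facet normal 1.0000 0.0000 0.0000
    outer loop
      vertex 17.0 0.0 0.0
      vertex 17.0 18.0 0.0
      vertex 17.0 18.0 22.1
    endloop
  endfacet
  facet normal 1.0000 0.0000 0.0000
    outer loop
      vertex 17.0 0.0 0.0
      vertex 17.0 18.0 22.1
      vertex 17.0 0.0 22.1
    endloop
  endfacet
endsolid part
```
; perimeter-only toolpath
G21 ; units = mm
G90 ; absolute positioning
G28 ; home
; layer 1
G0 Z5.5
G0 X0.0 Y0.0
G1 X17.0 Y0.0
G1 X17.0 Y18.0
G1 X0.0 Y18.0
G1 X0.0 Y0.0
; layer 2
G0 Z11.1
G0 X0.0 Y0.0
G1 X17.0 Y0.0
G1 X17.0 Y18.0
G1 X0.0 Y18.0
G1 X0.0 Y0.0
; layer 3
G0 Z16.6
G0 X0.0 Y0.0
G1 X17.0 Y0.0
G1 X17.0 Y18.0
G1 X0.0 Y18.0
G1 X0.0 Y0.0
; layer 4
G0 Z22.1
G0 X0.0 Y0.0
G1 X17.0 Y0.0
G1 X17.0 Y18.0
G1 X0.0 Y18.0
G1 X0.0 Y0.0
M2 ; end

The solid is a rectangular box, roughly 17 × 18 mm footprint and 22.1 mm tall. Slicing at Δz = 5.5 mm — 4 equal slices spanning the solid's height, so layer i sits at z = i·h/4 — gives 4 non-empty perimeters. Each is a 4-segment closed polygon; G0 lifts to the layer z and rapids to the start vertex, then G1 traces the edges.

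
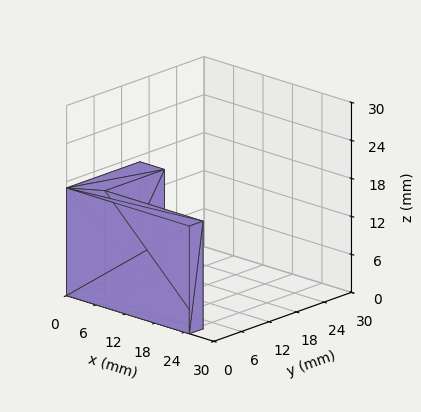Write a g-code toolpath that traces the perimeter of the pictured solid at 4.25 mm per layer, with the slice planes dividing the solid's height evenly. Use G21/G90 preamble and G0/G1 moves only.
Reading the render: the shape is an L-shaped prism: outer 25 × 16 mm, arm thicknesses ≈ 3 mm (horizontal) and 5 mm (vertical), extruded 17 mm in z (dimensions read to the nearest mm from the axis ticks). For the g-code, the solid's height is divided into equal slices at the stated Δz and each level perimeter traced with G1 moves after a G0 lift.

; perimeter-only toolpath
G21 ; units = mm
G90 ; absolute positioning
G28 ; home
; layer 1
G0 Z4.25
G0 X0.00 Y0.00
G1 X25.00 Y0.00
G1 X25.00 Y3.00
G1 X5.00 Y3.00
G1 X5.00 Y16.00
G1 X0.00 Y16.00
G1 X0.00 Y0.00
; layer 2
G0 Z8.50
G0 X0.00 Y0.00
G1 X25.00 Y0.00
G1 X25.00 Y3.00
G1 X5.00 Y3.00
G1 X5.00 Y16.00
G1 X0.00 Y16.00
G1 X0.00 Y0.00
; layer 3
G0 Z12.75
G0 X0.00 Y0.00
G1 X25.00 Y0.00
G1 X25.00 Y3.00
G1 X5.00 Y3.00
G1 X5.00 Y16.00
G1 X0.00 Y16.00
G1 X0.00 Y0.00
; layer 4
G0 Z17.00
G0 X0.00 Y0.00
G1 X25.00 Y0.00
G1 X25.00 Y3.00
G1 X5.00 Y3.00
G1 X5.00 Y16.00
G1 X0.00 Y16.00
G1 X0.00 Y0.00
M2 ; end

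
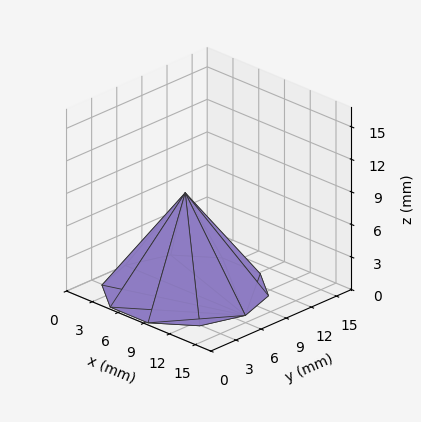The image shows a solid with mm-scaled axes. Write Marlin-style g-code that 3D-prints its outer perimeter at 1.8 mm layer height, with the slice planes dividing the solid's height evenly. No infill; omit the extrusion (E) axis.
Reading the render: the shape is a regular 10-sided pyramid, base circumscribed radius ≈ 7 mm, apex at z ≈ 9 mm (dimensions read to the nearest mm from the axis ticks). For the g-code, the solid's height is divided into equal slices at the stated Δz and each level perimeter traced with G1 moves after a G0 lift.

; perimeter-only toolpath
G21 ; units = mm
G90 ; absolute positioning
G28 ; home
; layer 1
G0 Z1.8
G0 X12.6 Y7.0
G1 X11.6 Y10.3
G1 X8.8 Y12.4
G1 X5.2 Y12.4
G1 X2.4 Y10.3
G1 X1.4 Y7.0
G1 X2.4 Y3.7
G1 X5.2 Y1.6
G1 X8.8 Y1.6
G1 X11.6 Y3.7
G1 X12.6 Y7.0
; layer 2
G0 Z3.6
G0 X11.2 Y7.0
G1 X10.4 Y9.5
G1 X8.3 Y11.0
G1 X5.7 Y11.0
G1 X3.6 Y9.5
G1 X2.8 Y7.0
G1 X3.6 Y4.5
G1 X5.7 Y3.0
G1 X8.3 Y3.0
G1 X10.4 Y4.5
G1 X11.2 Y7.0
; layer 3
G0 Z5.4
G0 X9.8 Y7.0
G1 X9.3 Y8.6
G1 X7.9 Y9.7
G1 X6.1 Y9.7
G1 X4.7 Y8.6
G1 X4.2 Y7.0
G1 X4.7 Y5.4
G1 X6.1 Y4.3
G1 X7.9 Y4.3
G1 X9.3 Y5.4
G1 X9.8 Y7.0
; layer 4
G0 Z7.2
G0 X8.4 Y7.0
G1 X8.1 Y7.8
G1 X7.4 Y8.3
G1 X6.6 Y8.3
G1 X5.9 Y7.8
G1 X5.6 Y7.0
G1 X5.9 Y6.2
G1 X6.6 Y5.7
G1 X7.4 Y5.7
G1 X8.1 Y6.2
G1 X8.4 Y7.0
M2 ; end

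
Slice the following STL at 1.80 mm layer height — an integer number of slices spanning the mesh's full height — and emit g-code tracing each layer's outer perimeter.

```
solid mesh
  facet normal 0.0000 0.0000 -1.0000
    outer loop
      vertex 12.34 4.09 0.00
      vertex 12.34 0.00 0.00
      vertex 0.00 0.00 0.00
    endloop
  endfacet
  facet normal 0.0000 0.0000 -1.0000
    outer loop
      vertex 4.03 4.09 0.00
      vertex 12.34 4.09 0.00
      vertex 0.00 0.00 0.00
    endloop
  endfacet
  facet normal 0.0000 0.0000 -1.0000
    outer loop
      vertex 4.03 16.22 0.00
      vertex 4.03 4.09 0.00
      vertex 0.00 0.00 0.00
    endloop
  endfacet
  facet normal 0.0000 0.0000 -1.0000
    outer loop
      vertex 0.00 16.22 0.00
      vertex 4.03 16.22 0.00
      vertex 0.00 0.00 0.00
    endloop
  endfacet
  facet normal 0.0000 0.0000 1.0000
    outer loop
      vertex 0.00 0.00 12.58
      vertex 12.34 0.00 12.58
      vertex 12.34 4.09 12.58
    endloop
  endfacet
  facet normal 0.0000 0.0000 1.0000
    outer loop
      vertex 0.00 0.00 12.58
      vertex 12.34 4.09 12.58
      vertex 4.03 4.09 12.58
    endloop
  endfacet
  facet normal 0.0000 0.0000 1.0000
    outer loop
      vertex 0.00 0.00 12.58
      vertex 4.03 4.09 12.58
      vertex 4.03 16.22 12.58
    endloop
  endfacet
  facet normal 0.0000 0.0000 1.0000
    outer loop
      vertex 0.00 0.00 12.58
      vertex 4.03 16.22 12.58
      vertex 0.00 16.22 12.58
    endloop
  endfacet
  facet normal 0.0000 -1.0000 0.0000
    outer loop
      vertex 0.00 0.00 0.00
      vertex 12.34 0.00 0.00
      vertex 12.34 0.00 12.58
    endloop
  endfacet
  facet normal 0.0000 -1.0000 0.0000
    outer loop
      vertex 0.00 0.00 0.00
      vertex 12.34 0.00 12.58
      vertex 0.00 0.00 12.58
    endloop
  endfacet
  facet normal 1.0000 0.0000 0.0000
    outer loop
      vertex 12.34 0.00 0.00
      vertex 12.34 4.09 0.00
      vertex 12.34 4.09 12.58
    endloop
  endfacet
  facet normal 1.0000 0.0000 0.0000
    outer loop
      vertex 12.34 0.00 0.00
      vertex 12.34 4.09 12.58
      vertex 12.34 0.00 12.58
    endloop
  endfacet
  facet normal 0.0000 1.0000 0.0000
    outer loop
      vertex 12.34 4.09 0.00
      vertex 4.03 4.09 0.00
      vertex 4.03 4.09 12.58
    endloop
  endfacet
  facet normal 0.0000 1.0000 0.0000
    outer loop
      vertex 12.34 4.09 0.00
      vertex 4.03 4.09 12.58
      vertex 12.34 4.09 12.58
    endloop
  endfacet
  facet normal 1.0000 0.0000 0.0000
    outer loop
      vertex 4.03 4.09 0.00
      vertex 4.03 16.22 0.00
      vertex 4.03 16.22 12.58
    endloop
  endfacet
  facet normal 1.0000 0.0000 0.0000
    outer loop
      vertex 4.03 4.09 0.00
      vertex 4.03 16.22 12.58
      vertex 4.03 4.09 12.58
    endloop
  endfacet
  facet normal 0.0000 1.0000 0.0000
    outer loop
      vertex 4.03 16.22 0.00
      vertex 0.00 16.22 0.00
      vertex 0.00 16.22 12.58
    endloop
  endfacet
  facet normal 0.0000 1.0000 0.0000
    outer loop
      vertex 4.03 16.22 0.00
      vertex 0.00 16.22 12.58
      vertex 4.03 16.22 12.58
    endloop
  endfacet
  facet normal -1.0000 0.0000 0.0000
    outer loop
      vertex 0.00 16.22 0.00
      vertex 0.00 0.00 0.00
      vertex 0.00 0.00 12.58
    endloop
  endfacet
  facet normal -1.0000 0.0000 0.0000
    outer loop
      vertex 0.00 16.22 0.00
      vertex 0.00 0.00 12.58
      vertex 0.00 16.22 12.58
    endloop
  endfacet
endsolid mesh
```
; perimeter-only toolpath
G21 ; units = mm
G90 ; absolute positioning
G28 ; home
; layer 1
G0 Z1.80
G0 X0.00 Y0.00
G1 X12.34 Y0.00
G1 X12.34 Y4.09
G1 X4.03 Y4.09
G1 X4.03 Y16.22
G1 X0.00 Y16.22
G1 X0.00 Y0.00
; layer 2
G0 Z3.59
G0 X0.00 Y0.00
G1 X12.34 Y0.00
G1 X12.34 Y4.09
G1 X4.03 Y4.09
G1 X4.03 Y16.22
G1 X0.00 Y16.22
G1 X0.00 Y0.00
; layer 3
G0 Z5.39
G0 X0.00 Y0.00
G1 X12.34 Y0.00
G1 X12.34 Y4.09
G1 X4.03 Y4.09
G1 X4.03 Y16.22
G1 X0.00 Y16.22
G1 X0.00 Y0.00
; layer 4
G0 Z7.19
G0 X0.00 Y0.00
G1 X12.34 Y0.00
G1 X12.34 Y4.09
G1 X4.03 Y4.09
G1 X4.03 Y16.22
G1 X0.00 Y16.22
G1 X0.00 Y0.00
; layer 5
G0 Z8.99
G0 X0.00 Y0.00
G1 X12.34 Y0.00
G1 X12.34 Y4.09
G1 X4.03 Y4.09
G1 X4.03 Y16.22
G1 X0.00 Y16.22
G1 X0.00 Y0.00
; layer 6
G0 Z10.78
G0 X0.00 Y0.00
G1 X12.34 Y0.00
G1 X12.34 Y4.09
G1 X4.03 Y4.09
G1 X4.03 Y16.22
G1 X0.00 Y16.22
G1 X0.00 Y0.00
; layer 7
G0 Z12.58
G0 X0.00 Y0.00
G1 X12.34 Y0.00
G1 X12.34 Y4.09
G1 X4.03 Y4.09
G1 X4.03 Y16.22
G1 X0.00 Y16.22
G1 X0.00 Y0.00
M2 ; end

The solid is an L-shaped prism: outer 12.3 × 16.2 mm, arm thicknesses ≈ 4.09 mm (horizontal) and 4.03 mm (vertical), extruded 12.6 mm in z. Slicing at Δz = 1.80 mm — 7 equal slices spanning the solid's height, so layer i sits at z = i·h/7 — gives 7 non-empty perimeters. Each is a 6-segment closed polygon; G0 lifts to the layer z and rapids to the start vertex, then G1 traces the edges.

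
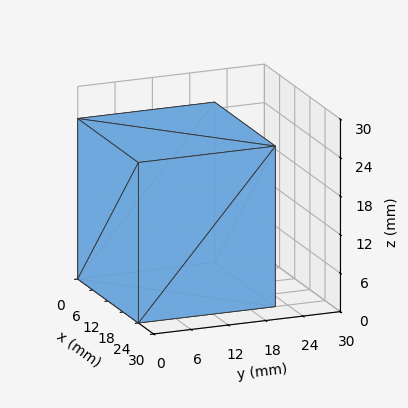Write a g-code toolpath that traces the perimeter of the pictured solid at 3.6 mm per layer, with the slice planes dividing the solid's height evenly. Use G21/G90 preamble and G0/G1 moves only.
Reading the render: the shape is a rectangular box, roughly 24 × 22 mm footprint and 25 mm tall (dimensions read to the nearest mm from the axis ticks). For the g-code, the solid's height is divided into equal slices at the stated Δz and each level perimeter traced with G1 moves after a G0 lift.

; perimeter-only toolpath
G21 ; units = mm
G90 ; absolute positioning
G28 ; home
; layer 1
G0 Z3.6
G0 X0.0 Y0.0
G1 X24.0 Y0.0
G1 X24.0 Y22.0
G1 X0.0 Y22.0
G1 X0.0 Y0.0
; layer 2
G0 Z7.1
G0 X0.0 Y0.0
G1 X24.0 Y0.0
G1 X24.0 Y22.0
G1 X0.0 Y22.0
G1 X0.0 Y0.0
; layer 3
G0 Z10.7
G0 X0.0 Y0.0
G1 X24.0 Y0.0
G1 X24.0 Y22.0
G1 X0.0 Y22.0
G1 X0.0 Y0.0
; layer 4
G0 Z14.3
G0 X0.0 Y0.0
G1 X24.0 Y0.0
G1 X24.0 Y22.0
G1 X0.0 Y22.0
G1 X0.0 Y0.0
; layer 5
G0 Z17.9
G0 X0.0 Y0.0
G1 X24.0 Y0.0
G1 X24.0 Y22.0
G1 X0.0 Y22.0
G1 X0.0 Y0.0
; layer 6
G0 Z21.4
G0 X0.0 Y0.0
G1 X24.0 Y0.0
G1 X24.0 Y22.0
G1 X0.0 Y22.0
G1 X0.0 Y0.0
; layer 7
G0 Z25.0
G0 X0.0 Y0.0
G1 X24.0 Y0.0
G1 X24.0 Y22.0
G1 X0.0 Y22.0
G1 X0.0 Y0.0
M2 ; end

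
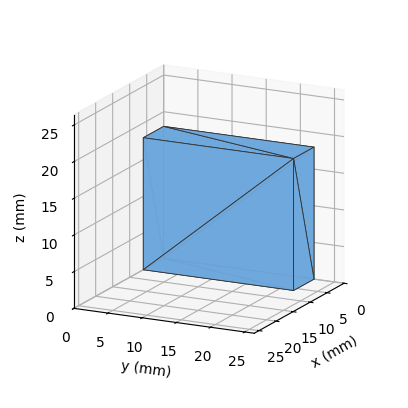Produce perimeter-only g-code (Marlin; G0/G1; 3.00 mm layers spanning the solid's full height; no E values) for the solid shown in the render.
Reading the render: the shape is a rectangular box, roughly 6 × 22 mm footprint and 18 mm tall (dimensions read to the nearest mm from the axis ticks). For the g-code, the solid's height is divided into equal slices at the stated Δz and each level perimeter traced with G1 moves after a G0 lift.

; perimeter-only toolpath
G21 ; units = mm
G90 ; absolute positioning
G28 ; home
; layer 1
G0 Z3.00
G0 X0.00 Y0.00
G1 X6.00 Y0.00
G1 X6.00 Y22.00
G1 X0.00 Y22.00
G1 X0.00 Y0.00
; layer 2
G0 Z6.00
G0 X0.00 Y0.00
G1 X6.00 Y0.00
G1 X6.00 Y22.00
G1 X0.00 Y22.00
G1 X0.00 Y0.00
; layer 3
G0 Z9.00
G0 X0.00 Y0.00
G1 X6.00 Y0.00
G1 X6.00 Y22.00
G1 X0.00 Y22.00
G1 X0.00 Y0.00
; layer 4
G0 Z12.00
G0 X0.00 Y0.00
G1 X6.00 Y0.00
G1 X6.00 Y22.00
G1 X0.00 Y22.00
G1 X0.00 Y0.00
; layer 5
G0 Z15.00
G0 X0.00 Y0.00
G1 X6.00 Y0.00
G1 X6.00 Y22.00
G1 X0.00 Y22.00
G1 X0.00 Y0.00
; layer 6
G0 Z18.00
G0 X0.00 Y0.00
G1 X6.00 Y0.00
G1 X6.00 Y22.00
G1 X0.00 Y22.00
G1 X0.00 Y0.00
M2 ; end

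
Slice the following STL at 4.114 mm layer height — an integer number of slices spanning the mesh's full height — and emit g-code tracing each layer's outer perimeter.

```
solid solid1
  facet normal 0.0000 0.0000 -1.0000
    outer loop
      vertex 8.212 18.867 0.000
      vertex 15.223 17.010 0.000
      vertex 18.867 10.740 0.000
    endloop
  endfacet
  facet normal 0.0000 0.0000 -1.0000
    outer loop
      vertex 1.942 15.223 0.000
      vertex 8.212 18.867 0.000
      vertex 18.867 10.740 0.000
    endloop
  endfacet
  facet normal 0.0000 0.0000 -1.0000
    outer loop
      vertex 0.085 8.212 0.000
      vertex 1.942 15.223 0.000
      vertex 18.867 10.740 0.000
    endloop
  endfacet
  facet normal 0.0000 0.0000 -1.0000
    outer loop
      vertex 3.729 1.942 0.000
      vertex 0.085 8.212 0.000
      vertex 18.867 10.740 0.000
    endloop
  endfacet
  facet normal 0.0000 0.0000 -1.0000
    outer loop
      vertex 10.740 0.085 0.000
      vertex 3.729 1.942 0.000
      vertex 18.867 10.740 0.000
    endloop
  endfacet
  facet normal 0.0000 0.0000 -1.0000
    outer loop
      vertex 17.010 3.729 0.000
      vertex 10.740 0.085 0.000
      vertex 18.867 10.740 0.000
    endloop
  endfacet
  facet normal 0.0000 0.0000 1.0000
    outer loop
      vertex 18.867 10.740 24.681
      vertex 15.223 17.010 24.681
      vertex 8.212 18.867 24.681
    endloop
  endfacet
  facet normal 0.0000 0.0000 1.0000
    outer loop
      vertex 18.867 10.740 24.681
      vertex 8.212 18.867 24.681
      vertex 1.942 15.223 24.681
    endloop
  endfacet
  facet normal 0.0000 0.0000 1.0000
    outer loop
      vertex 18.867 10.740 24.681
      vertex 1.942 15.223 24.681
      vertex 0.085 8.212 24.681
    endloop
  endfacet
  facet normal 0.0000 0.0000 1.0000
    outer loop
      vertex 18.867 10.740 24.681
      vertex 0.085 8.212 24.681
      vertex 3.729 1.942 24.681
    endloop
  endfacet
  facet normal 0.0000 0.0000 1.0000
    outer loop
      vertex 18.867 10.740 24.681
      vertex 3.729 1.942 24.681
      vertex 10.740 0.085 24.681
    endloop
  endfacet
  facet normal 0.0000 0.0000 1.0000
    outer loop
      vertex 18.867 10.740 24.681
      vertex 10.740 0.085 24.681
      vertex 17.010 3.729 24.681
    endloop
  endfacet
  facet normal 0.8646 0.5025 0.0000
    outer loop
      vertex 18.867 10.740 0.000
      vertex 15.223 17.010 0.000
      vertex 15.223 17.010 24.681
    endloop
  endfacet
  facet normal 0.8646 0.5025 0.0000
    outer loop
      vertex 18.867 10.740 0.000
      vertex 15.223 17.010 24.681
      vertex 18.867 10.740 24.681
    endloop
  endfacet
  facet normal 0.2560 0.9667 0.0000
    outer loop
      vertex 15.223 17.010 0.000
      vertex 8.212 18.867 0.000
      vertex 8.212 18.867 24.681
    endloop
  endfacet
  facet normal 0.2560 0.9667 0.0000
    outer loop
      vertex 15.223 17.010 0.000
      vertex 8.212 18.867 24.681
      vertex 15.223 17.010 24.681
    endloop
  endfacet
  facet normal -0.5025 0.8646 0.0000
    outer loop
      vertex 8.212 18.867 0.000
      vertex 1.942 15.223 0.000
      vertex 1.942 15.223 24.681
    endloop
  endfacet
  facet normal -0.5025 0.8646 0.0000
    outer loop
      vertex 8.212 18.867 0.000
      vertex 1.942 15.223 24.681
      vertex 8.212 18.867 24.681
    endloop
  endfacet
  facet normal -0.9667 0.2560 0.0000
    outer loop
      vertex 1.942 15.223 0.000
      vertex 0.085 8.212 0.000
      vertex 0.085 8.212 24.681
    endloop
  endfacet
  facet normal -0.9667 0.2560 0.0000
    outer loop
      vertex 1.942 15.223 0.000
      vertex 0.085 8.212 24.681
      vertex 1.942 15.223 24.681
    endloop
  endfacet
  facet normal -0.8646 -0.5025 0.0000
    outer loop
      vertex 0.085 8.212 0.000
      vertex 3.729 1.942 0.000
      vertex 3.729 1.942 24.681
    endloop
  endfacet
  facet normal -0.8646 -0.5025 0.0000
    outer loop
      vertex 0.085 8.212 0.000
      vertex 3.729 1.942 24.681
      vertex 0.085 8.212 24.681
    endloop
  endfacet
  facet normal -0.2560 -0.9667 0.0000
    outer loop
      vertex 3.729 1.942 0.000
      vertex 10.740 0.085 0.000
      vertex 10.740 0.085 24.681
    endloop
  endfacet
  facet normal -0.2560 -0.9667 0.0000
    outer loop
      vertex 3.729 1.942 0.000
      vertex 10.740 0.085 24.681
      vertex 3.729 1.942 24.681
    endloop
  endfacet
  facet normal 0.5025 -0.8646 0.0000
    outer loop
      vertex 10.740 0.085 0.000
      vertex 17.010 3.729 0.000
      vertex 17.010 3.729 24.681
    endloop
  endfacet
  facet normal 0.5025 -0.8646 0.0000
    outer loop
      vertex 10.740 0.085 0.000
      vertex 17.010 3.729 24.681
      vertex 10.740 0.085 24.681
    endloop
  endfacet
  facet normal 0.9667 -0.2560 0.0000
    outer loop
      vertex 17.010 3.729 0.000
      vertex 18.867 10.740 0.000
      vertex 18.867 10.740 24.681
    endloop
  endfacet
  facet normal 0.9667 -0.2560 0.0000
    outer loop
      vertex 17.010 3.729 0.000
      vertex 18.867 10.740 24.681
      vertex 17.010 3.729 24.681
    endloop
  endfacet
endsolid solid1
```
; perimeter-only toolpath
G21 ; units = mm
G90 ; absolute positioning
G28 ; home
; layer 1
G0 Z4.114
G0 X18.867 Y10.740
G1 X15.223 Y17.010
G1 X8.212 Y18.867
G1 X1.942 Y15.223
G1 X0.085 Y8.212
G1 X3.729 Y1.942
G1 X10.740 Y0.085
G1 X17.010 Y3.729
G1 X18.867 Y10.740
; layer 2
G0 Z8.227
G0 X18.867 Y10.740
G1 X15.223 Y17.010
G1 X8.212 Y18.867
G1 X1.942 Y15.223
G1 X0.085 Y8.212
G1 X3.729 Y1.942
G1 X10.740 Y0.085
G1 X17.010 Y3.729
G1 X18.867 Y10.740
; layer 3
G0 Z12.341
G0 X18.867 Y10.740
G1 X15.223 Y17.010
G1 X8.212 Y18.867
G1 X1.942 Y15.223
G1 X0.085 Y8.212
G1 X3.729 Y1.942
G1 X10.740 Y0.085
G1 X17.010 Y3.729
G1 X18.867 Y10.740
; layer 4
G0 Z16.454
G0 X18.867 Y10.740
G1 X15.223 Y17.010
G1 X8.212 Y18.867
G1 X1.942 Y15.223
G1 X0.085 Y8.212
G1 X3.729 Y1.942
G1 X10.740 Y0.085
G1 X17.010 Y3.729
G1 X18.867 Y10.740
; layer 5
G0 Z20.568
G0 X18.867 Y10.740
G1 X15.223 Y17.010
G1 X8.212 Y18.867
G1 X1.942 Y15.223
G1 X0.085 Y8.212
G1 X3.729 Y1.942
G1 X10.740 Y0.085
G1 X17.010 Y3.729
G1 X18.867 Y10.740
; layer 6
G0 Z24.681
G0 X18.867 Y10.740
G1 X15.223 Y17.010
G1 X8.212 Y18.867
G1 X1.942 Y15.223
G1 X0.085 Y8.212
G1 X3.729 Y1.942
G1 X10.740 Y0.085
G1 X17.010 Y3.729
G1 X18.867 Y10.740
M2 ; end

The solid is a regular 8-sided prism (a cylinder approximated with 8 flat sides), circumscribed radius ≈ 9.48 mm, height ≈ 24.7 mm. Slicing at Δz = 4.114 mm — 6 equal slices spanning the solid's height, so layer i sits at z = i·h/6 — gives 6 non-empty perimeters. Each is a 8-segment closed polygon; G0 lifts to the layer z and rapids to the start vertex, then G1 traces the edges.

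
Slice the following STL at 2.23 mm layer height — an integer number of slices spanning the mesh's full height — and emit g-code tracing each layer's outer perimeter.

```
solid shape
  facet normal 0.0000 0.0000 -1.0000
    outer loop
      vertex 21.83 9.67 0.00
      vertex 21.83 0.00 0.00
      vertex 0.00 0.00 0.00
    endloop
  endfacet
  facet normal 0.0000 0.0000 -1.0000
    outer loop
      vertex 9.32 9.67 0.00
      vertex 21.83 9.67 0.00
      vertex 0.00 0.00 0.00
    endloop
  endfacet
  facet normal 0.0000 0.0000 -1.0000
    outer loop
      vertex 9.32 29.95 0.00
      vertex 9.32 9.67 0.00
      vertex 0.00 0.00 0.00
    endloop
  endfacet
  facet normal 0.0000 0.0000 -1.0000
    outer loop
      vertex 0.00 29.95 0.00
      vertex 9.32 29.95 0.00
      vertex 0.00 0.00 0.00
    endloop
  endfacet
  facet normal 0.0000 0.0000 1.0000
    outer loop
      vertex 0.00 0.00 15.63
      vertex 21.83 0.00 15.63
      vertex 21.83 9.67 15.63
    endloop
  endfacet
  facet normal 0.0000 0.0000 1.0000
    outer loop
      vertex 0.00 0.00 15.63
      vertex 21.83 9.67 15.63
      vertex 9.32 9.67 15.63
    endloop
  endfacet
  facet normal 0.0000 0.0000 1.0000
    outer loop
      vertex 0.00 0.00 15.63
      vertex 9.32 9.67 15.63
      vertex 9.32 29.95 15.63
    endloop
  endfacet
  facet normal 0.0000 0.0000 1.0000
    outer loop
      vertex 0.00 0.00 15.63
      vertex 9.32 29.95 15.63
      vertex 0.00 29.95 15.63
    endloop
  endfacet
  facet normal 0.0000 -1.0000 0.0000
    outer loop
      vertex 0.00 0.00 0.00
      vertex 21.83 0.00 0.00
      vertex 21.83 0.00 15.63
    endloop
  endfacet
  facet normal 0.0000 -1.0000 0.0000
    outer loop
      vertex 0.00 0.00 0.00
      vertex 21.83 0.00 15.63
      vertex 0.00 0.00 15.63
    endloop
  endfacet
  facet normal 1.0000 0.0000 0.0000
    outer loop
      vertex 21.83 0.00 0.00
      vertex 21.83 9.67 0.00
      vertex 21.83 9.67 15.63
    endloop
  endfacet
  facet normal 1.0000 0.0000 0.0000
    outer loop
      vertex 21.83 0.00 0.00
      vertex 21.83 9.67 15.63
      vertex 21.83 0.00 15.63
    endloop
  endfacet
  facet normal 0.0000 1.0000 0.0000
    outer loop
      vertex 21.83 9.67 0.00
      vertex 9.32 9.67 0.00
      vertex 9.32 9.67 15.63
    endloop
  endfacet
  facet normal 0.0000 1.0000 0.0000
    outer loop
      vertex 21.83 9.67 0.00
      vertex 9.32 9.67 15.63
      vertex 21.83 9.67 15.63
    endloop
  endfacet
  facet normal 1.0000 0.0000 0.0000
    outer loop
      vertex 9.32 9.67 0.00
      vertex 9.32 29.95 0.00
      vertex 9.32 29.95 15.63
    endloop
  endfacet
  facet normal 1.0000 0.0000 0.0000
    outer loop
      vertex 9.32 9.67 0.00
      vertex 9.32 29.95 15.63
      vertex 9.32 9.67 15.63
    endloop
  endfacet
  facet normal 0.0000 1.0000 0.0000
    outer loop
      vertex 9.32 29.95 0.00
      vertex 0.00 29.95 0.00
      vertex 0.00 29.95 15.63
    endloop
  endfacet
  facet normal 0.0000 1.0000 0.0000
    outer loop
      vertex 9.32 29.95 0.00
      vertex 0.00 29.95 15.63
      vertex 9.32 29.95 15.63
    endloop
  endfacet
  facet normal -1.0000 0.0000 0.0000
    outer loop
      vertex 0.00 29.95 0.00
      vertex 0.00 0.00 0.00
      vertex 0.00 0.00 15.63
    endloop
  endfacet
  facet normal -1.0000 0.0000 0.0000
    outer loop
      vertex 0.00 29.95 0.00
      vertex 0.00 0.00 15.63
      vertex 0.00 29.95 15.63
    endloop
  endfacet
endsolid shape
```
; perimeter-only toolpath
G21 ; units = mm
G90 ; absolute positioning
G28 ; home
; layer 1
G0 Z2.23
G0 X0.00 Y0.00
G1 X21.83 Y0.00
G1 X21.83 Y9.67
G1 X9.32 Y9.67
G1 X9.32 Y29.95
G1 X0.00 Y29.95
G1 X0.00 Y0.00
; layer 2
G0 Z4.47
G0 X0.00 Y0.00
G1 X21.83 Y0.00
G1 X21.83 Y9.67
G1 X9.32 Y9.67
G1 X9.32 Y29.95
G1 X0.00 Y29.95
G1 X0.00 Y0.00
; layer 3
G0 Z6.70
G0 X0.00 Y0.00
G1 X21.83 Y0.00
G1 X21.83 Y9.67
G1 X9.32 Y9.67
G1 X9.32 Y29.95
G1 X0.00 Y29.95
G1 X0.00 Y0.00
; layer 4
G0 Z8.93
G0 X0.00 Y0.00
G1 X21.83 Y0.00
G1 X21.83 Y9.67
G1 X9.32 Y9.67
G1 X9.32 Y29.95
G1 X0.00 Y29.95
G1 X0.00 Y0.00
; layer 5
G0 Z11.16
G0 X0.00 Y0.00
G1 X21.83 Y0.00
G1 X21.83 Y9.67
G1 X9.32 Y9.67
G1 X9.32 Y29.95
G1 X0.00 Y29.95
G1 X0.00 Y0.00
; layer 6
G0 Z13.40
G0 X0.00 Y0.00
G1 X21.83 Y0.00
G1 X21.83 Y9.67
G1 X9.32 Y9.67
G1 X9.32 Y29.95
G1 X0.00 Y29.95
G1 X0.00 Y0.00
; layer 7
G0 Z15.63
G0 X0.00 Y0.00
G1 X21.83 Y0.00
G1 X21.83 Y9.67
G1 X9.32 Y9.67
G1 X9.32 Y29.95
G1 X0.00 Y29.95
G1 X0.00 Y0.00
M2 ; end

The solid is an L-shaped prism: outer 21.8 × 29.9 mm, arm thicknesses ≈ 9.67 mm (horizontal) and 9.32 mm (vertical), extruded 15.6 mm in z. Slicing at Δz = 2.23 mm — 7 equal slices spanning the solid's height, so layer i sits at z = i·h/7 — gives 7 non-empty perimeters. Each is a 6-segment closed polygon; G0 lifts to the layer z and rapids to the start vertex, then G1 traces the edges.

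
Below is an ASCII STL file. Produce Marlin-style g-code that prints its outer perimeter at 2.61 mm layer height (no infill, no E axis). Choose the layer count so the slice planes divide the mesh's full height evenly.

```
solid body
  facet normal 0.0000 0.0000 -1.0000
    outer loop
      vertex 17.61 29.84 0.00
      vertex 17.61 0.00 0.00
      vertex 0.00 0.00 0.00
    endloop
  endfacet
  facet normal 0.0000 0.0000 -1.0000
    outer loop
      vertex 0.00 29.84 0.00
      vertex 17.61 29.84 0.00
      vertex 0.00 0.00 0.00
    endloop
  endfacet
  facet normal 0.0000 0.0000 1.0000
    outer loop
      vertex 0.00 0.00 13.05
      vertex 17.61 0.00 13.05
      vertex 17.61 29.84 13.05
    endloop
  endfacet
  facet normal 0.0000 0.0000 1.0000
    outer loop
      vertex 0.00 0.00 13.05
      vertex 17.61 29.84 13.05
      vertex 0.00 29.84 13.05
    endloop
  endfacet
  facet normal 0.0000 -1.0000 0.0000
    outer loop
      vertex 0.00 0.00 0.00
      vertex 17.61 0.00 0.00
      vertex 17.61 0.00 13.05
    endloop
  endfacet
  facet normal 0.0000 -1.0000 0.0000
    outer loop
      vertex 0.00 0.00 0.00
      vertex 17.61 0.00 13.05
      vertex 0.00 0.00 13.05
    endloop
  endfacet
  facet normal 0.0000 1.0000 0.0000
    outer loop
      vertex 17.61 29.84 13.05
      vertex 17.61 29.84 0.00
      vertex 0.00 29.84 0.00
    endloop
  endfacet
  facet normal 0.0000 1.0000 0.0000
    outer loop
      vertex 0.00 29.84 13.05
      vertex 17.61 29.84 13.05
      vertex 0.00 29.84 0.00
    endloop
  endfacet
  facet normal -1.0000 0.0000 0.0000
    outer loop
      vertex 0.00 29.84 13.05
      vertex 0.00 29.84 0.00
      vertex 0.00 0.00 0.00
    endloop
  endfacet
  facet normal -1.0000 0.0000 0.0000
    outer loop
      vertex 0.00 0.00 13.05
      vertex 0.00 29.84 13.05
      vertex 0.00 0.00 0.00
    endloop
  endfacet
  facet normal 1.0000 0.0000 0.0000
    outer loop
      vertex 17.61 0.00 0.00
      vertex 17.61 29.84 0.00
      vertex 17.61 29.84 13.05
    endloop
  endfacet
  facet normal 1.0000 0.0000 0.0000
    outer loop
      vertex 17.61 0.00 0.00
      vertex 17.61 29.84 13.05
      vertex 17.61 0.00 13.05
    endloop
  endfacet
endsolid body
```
; perimeter-only toolpath
G21 ; units = mm
G90 ; absolute positioning
G28 ; home
; layer 1
G0 Z2.61
G0 X0.00 Y0.00
G1 X17.61 Y0.00
G1 X17.61 Y29.84
G1 X0.00 Y29.84
G1 X0.00 Y0.00
; layer 2
G0 Z5.22
G0 X0.00 Y0.00
G1 X17.61 Y0.00
G1 X17.61 Y29.84
G1 X0.00 Y29.84
G1 X0.00 Y0.00
; layer 3
G0 Z7.83
G0 X0.00 Y0.00
G1 X17.61 Y0.00
G1 X17.61 Y29.84
G1 X0.00 Y29.84
G1 X0.00 Y0.00
; layer 4
G0 Z10.44
G0 X0.00 Y0.00
G1 X17.61 Y0.00
G1 X17.61 Y29.84
G1 X0.00 Y29.84
G1 X0.00 Y0.00
; layer 5
G0 Z13.05
G0 X0.00 Y0.00
G1 X17.61 Y0.00
G1 X17.61 Y29.84
G1 X0.00 Y29.84
G1 X0.00 Y0.00
M2 ; end

The solid is a rectangular box, roughly 17.6 × 29.8 mm footprint and 13.1 mm tall. Slicing at Δz = 2.61 mm — 5 equal slices spanning the solid's height, so layer i sits at z = i·h/5 — gives 5 non-empty perimeters. Each is a 4-segment closed polygon; G0 lifts to the layer z and rapids to the start vertex, then G1 traces the edges.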